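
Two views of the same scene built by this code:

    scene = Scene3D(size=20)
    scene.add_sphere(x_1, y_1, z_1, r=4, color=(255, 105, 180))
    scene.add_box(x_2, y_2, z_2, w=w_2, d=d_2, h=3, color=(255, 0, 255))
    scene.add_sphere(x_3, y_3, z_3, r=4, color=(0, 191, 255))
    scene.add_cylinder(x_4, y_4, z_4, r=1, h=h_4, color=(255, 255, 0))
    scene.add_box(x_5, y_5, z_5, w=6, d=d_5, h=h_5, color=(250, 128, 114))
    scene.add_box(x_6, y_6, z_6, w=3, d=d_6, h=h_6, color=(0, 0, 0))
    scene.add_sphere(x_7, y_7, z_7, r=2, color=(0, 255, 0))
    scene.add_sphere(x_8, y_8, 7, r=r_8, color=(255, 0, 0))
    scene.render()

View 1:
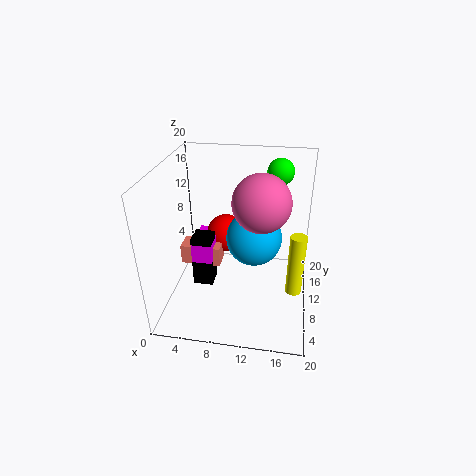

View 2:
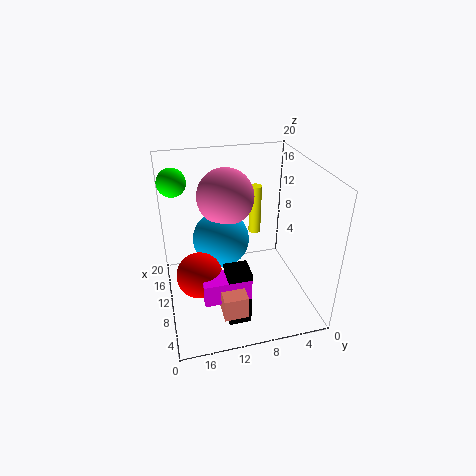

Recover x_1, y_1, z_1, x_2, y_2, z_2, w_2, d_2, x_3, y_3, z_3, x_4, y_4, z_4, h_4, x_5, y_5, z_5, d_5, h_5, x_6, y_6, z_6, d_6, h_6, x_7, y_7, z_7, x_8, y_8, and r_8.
x_1 = 13, y_1 = 11, z_1 = 15, x_2 = 3, y_2 = 10, z_2 = 5, w_2 = 3, d_2 = 6, x_3 = 12, y_3 = 12, z_3 = 9, x_4 = 18, y_4 = 5, z_4 = 6, h_4 = 8, x_5 = 1, y_5 = 11, z_5 = 4, d_5 = 3, h_5 = 3, x_6 = 3, y_6 = 10, z_6 = 1, d_6 = 3, h_6 = 8, x_7 = 15, y_7 = 18, z_7 = 17, x_8 = 7, y_8 = 16, r_8 = 3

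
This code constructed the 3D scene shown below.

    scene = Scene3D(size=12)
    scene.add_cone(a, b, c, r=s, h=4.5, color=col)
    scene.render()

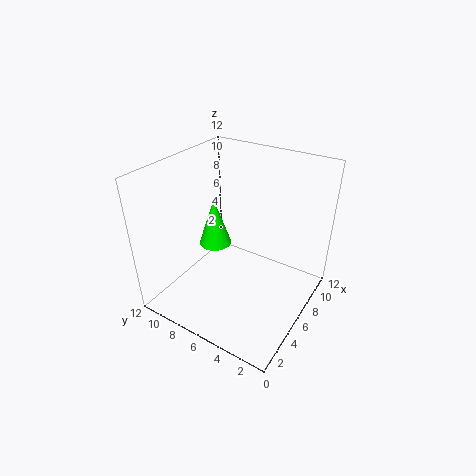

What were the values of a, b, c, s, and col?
a = 7.5
b = 9.5
c = 3.5
s = 1.5
col = 'lime'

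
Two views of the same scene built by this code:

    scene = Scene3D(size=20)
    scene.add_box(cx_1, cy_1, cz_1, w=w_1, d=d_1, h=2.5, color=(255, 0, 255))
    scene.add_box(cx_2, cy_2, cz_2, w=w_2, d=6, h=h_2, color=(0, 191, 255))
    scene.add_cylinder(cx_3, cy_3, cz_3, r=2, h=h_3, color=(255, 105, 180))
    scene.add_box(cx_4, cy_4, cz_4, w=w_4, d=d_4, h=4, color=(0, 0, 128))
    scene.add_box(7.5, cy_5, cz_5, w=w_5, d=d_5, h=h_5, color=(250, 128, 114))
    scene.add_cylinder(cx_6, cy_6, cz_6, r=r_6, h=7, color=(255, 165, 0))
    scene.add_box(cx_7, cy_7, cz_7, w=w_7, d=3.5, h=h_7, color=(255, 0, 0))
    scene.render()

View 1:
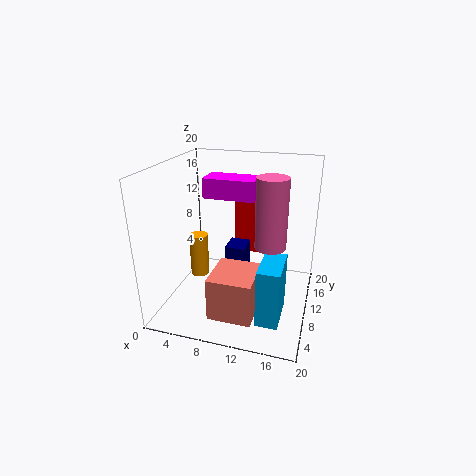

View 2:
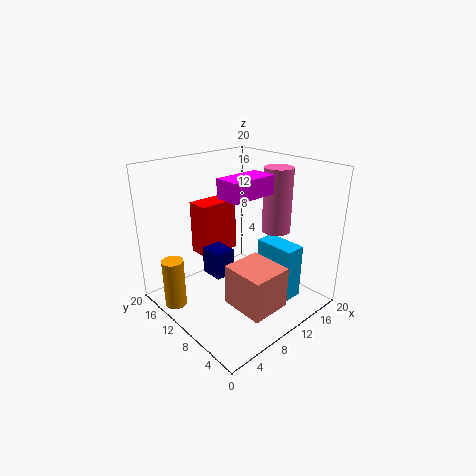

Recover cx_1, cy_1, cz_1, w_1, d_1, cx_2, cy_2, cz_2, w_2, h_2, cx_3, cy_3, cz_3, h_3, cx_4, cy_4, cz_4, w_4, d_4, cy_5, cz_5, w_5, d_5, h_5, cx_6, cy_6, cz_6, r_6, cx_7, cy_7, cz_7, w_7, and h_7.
cx_1 = 6.5, cy_1 = 6.5, cz_1 = 16.5, w_1 = 6.5, d_1 = 3.5, cx_2 = 14, cy_2 = 4, cz_2 = 0.5, w_2 = 3, h_2 = 8, cx_3 = 15, cy_3 = 7.5, cz_3 = 10.5, h_3 = 9, cx_4 = 7.5, cy_4 = 11.5, cz_4 = 3.5, w_4 = 3, d_4 = 3.5, cy_5 = 3.5, cz_5 = 0.5, w_5 = 6, d_5 = 6.5, h_5 = 6, cx_6 = 2, cy_6 = 14.5, cz_6 = 0.5, r_6 = 1.5, cx_7 = 8, cy_7 = 15, cz_7 = 5.5, w_7 = 6, h_7 = 8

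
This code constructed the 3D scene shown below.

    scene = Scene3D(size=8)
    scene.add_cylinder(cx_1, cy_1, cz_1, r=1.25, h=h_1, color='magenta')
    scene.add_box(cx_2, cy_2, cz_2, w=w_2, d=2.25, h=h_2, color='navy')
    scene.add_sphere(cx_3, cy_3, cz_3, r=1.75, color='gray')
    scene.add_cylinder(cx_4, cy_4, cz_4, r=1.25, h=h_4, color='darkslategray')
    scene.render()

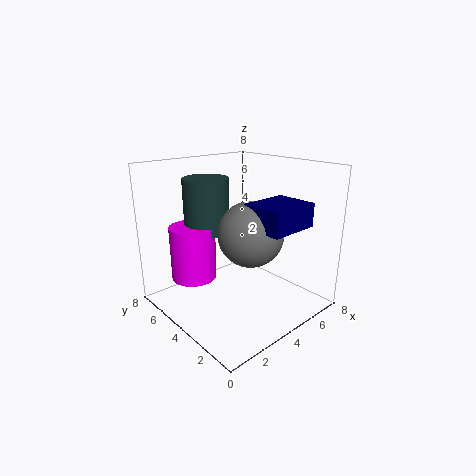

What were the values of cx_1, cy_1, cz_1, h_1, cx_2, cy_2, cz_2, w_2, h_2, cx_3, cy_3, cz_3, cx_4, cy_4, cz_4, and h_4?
cx_1 = 2; cy_1 = 5.5; cz_1 = 1.75; h_1 = 3; cx_2 = 3.5; cy_2 = 0.75; cz_2 = 5; w_2 = 2.75; h_2 = 1.25; cx_3 = 4; cy_3 = 3; cz_3 = 4.5; cx_4 = 3; cy_4 = 5.5; cz_4 = 4.25; h_4 = 3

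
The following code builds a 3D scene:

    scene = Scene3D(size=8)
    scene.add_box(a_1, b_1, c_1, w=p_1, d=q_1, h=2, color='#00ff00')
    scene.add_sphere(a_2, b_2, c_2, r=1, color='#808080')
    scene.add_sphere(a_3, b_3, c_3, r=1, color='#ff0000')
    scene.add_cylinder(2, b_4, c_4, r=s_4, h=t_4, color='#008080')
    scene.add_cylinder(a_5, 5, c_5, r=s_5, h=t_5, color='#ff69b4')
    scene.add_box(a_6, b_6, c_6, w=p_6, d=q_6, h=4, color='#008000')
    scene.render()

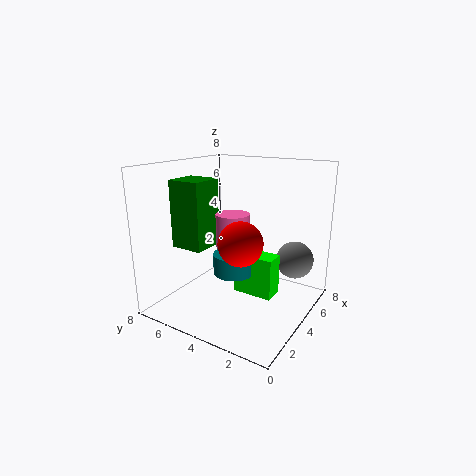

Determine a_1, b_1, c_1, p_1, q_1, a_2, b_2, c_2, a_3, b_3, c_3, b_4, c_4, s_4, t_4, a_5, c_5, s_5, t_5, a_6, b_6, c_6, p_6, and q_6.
a_1 = 2; b_1 = 1; c_1 = 2; p_1 = 1; q_1 = 2; a_2 = 5; b_2 = 1; c_2 = 3; a_3 = 1; b_3 = 2; c_3 = 5; b_4 = 3; c_4 = 3; s_4 = 1; t_4 = 1; a_5 = 5; c_5 = 3; s_5 = 1; t_5 = 2; a_6 = 3; b_6 = 6; c_6 = 3; p_6 = 2; q_6 = 2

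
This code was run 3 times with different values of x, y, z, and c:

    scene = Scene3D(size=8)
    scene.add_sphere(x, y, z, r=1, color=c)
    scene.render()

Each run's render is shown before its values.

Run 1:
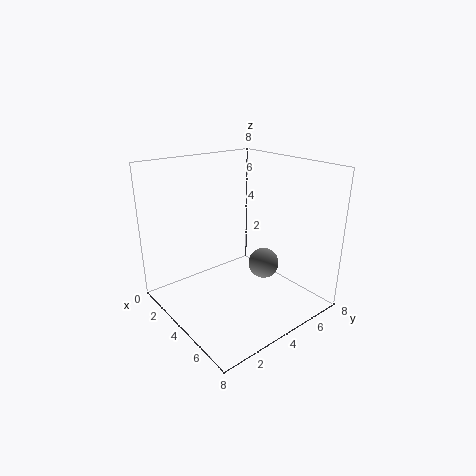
x = 3; y = 7; z = 1; c = 'gray'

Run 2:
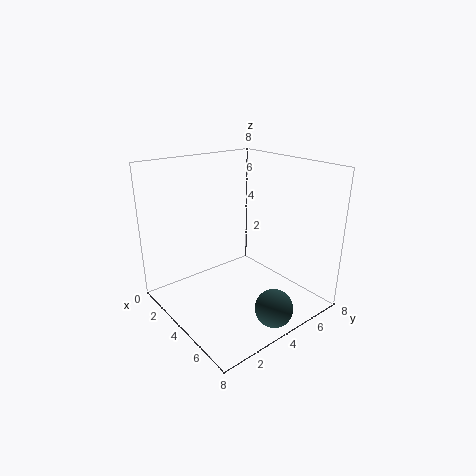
x = 7; y = 4; z = 1; c = 'darkslategray'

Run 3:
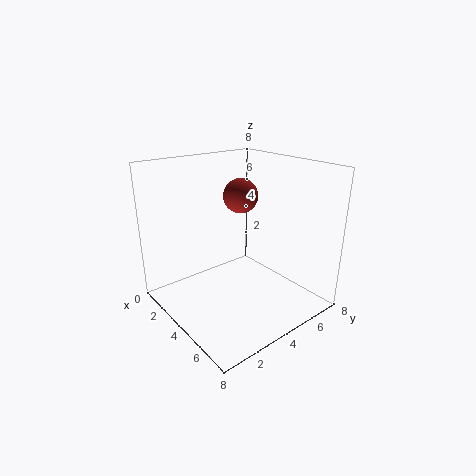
x = 3; y = 5; z = 6; c = 'brown'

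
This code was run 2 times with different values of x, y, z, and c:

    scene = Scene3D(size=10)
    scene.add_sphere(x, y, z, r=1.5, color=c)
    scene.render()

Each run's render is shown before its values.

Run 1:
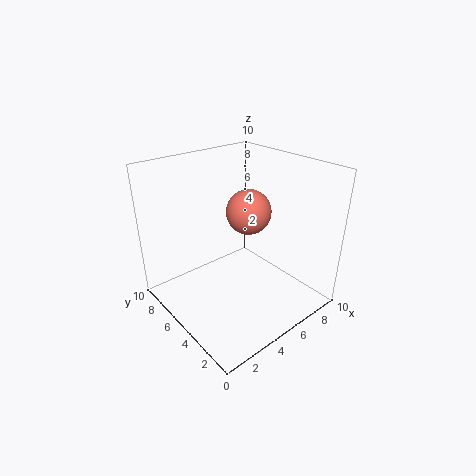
x = 5.5, y = 4.5, z = 7, c = 'salmon'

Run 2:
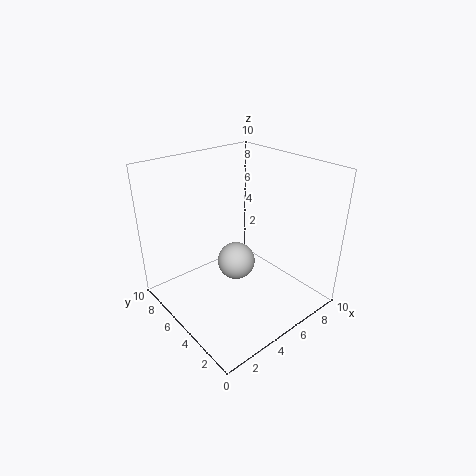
x = 6.5, y = 7, z = 1.5, c = 'lightgray'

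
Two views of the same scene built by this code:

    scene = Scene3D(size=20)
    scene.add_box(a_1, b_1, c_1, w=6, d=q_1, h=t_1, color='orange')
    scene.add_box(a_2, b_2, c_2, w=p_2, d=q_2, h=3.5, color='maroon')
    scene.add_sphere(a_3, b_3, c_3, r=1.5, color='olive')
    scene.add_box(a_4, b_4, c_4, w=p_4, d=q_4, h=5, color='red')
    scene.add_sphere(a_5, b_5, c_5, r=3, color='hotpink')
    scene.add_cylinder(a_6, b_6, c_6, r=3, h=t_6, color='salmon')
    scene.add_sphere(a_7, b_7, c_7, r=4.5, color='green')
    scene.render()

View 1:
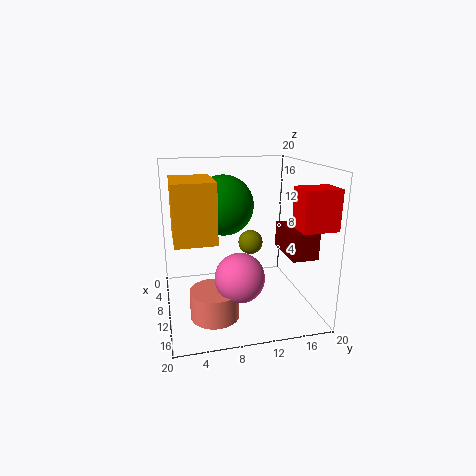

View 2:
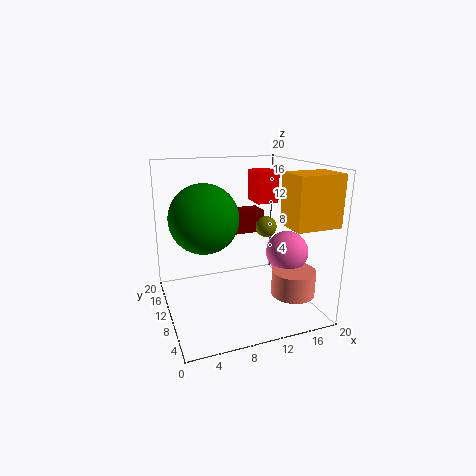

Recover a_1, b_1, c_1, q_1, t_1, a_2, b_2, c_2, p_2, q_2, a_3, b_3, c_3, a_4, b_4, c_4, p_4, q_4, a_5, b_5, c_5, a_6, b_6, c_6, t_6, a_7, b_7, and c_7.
a_1 = 14; b_1 = 1; c_1 = 13; q_1 = 4.5; t_1 = 6.5; a_2 = 10; b_2 = 15.5; c_2 = 8.5; p_2 = 6.5; q_2 = 3.5; a_3 = 14.5; b_3 = 10.5; c_3 = 11; a_4 = 15.5; b_4 = 15.5; c_4 = 13; p_4 = 3.5; q_4 = 4.5; a_5 = 17; b_5 = 8.5; c_5 = 7.5; a_6 = 16.5; b_6 = 5.5; c_6 = 2.5; t_6 = 3.5; a_7 = 5; b_7 = 9; c_7 = 13.5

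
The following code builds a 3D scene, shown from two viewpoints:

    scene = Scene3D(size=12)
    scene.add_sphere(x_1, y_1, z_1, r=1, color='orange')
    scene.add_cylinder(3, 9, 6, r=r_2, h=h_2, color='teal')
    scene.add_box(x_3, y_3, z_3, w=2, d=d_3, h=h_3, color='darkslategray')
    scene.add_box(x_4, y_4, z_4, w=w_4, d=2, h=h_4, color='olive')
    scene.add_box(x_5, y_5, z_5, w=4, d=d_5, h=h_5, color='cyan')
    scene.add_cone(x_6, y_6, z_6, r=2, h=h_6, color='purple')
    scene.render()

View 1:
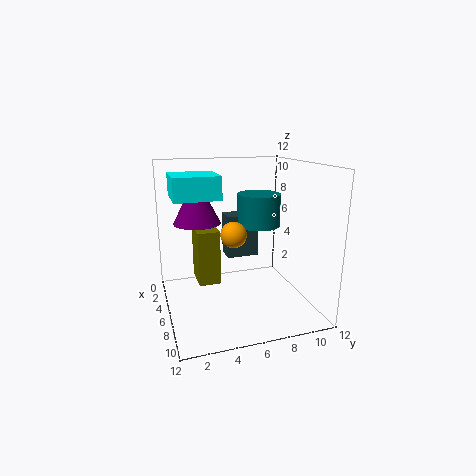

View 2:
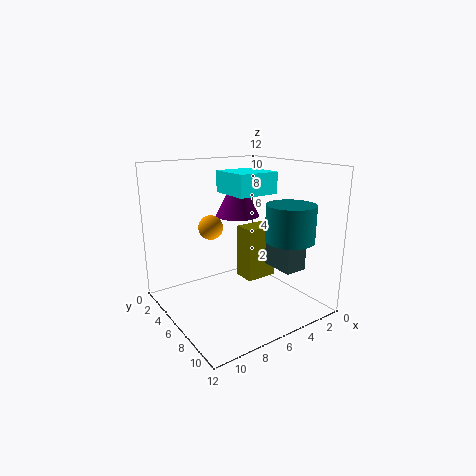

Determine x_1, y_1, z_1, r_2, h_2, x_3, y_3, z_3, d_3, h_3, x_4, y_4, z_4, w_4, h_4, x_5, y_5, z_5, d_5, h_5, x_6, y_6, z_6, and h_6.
x_1 = 8
y_1 = 5
z_1 = 7
r_2 = 2
h_2 = 3
x_3 = 1
y_3 = 6
z_3 = 3
d_3 = 3
h_3 = 4
x_4 = 1
y_4 = 3
z_4 = 1
w_4 = 3
h_4 = 5
x_5 = 1
y_5 = 1
z_5 = 9
d_5 = 4
h_5 = 2
x_6 = 4
y_6 = 3
z_6 = 7
h_6 = 4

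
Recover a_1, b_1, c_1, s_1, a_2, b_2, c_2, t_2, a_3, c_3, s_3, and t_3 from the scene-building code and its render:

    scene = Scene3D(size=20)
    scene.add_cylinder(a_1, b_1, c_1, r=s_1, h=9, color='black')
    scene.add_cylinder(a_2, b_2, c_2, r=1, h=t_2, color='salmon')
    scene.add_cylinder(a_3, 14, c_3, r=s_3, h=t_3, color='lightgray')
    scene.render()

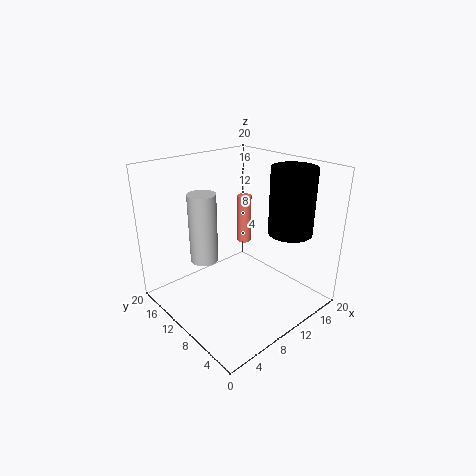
a_1 = 15; b_1 = 5; c_1 = 11; s_1 = 3; a_2 = 13; b_2 = 12; c_2 = 8; t_2 = 7; a_3 = 7; c_3 = 6; s_3 = 2; t_3 = 10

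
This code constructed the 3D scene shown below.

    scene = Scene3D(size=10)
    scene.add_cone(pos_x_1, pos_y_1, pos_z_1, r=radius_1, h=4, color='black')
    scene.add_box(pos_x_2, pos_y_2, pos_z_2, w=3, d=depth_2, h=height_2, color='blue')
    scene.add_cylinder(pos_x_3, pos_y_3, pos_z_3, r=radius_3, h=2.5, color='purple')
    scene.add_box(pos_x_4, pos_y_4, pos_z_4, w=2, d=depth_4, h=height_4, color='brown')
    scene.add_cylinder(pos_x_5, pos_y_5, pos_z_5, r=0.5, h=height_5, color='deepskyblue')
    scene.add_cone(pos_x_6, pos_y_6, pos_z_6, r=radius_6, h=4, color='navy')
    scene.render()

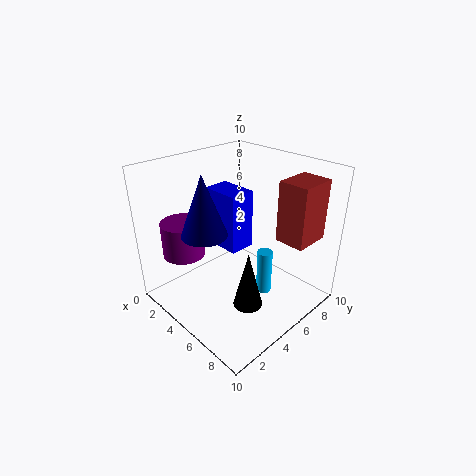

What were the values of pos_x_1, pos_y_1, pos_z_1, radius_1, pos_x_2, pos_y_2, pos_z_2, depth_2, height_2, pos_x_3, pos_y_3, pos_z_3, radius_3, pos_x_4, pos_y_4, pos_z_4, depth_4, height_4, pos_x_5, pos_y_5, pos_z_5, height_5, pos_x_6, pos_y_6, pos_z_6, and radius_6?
pos_x_1 = 7
pos_y_1 = 4
pos_z_1 = 1
radius_1 = 1
pos_x_2 = 1
pos_y_2 = 5.5
pos_z_2 = 3
depth_2 = 2
height_2 = 4.5
pos_x_3 = 2
pos_y_3 = 2.5
pos_z_3 = 3.5
radius_3 = 1.5
pos_x_4 = 7.5
pos_y_4 = 6
pos_z_4 = 5.5
depth_4 = 2.5
height_4 = 4
pos_x_5 = 7.5
pos_y_5 = 5
pos_z_5 = 2
height_5 = 3
pos_x_6 = 4.5
pos_y_6 = 2.5
pos_z_6 = 6
radius_6 = 1.5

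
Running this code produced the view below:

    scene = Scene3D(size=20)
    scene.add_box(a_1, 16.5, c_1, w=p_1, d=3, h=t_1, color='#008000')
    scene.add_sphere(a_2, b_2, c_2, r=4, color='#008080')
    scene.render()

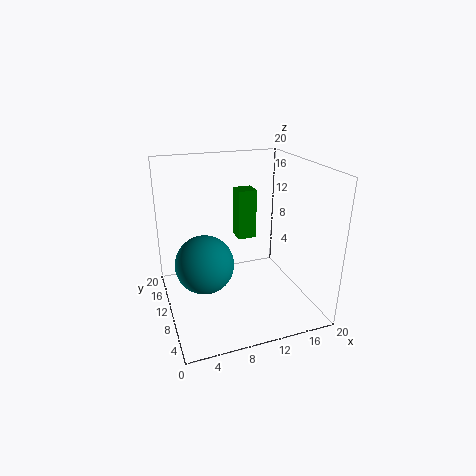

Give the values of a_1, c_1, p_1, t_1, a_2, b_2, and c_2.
a_1 = 12.5
c_1 = 6.5
p_1 = 3
t_1 = 8
a_2 = 5
b_2 = 9.5
c_2 = 7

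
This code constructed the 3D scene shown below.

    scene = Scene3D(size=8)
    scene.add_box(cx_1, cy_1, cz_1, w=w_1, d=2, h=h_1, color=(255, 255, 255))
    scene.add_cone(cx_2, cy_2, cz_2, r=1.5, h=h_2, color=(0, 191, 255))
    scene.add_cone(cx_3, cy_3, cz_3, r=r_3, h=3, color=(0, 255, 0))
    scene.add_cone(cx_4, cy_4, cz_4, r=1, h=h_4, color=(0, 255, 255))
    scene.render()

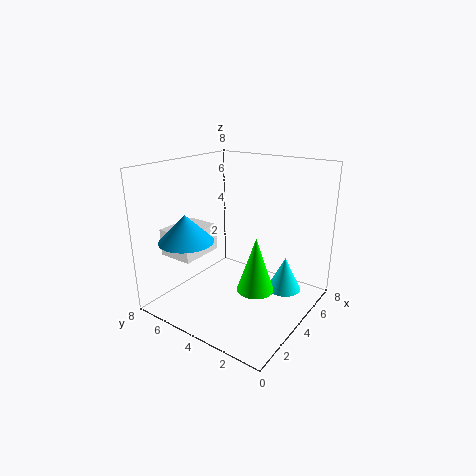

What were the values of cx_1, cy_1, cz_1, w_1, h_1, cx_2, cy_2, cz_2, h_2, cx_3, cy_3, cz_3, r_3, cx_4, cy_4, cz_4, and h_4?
cx_1 = 1.5, cy_1 = 5.5, cz_1 = 3, w_1 = 2.5, h_1 = 1.5, cx_2 = 2, cy_2 = 6, cz_2 = 4, h_2 = 1.5, cx_3 = 3.5, cy_3 = 2.5, cz_3 = 1.5, r_3 = 1, cx_4 = 6, cy_4 = 2, cz_4 = 0.5, h_4 = 2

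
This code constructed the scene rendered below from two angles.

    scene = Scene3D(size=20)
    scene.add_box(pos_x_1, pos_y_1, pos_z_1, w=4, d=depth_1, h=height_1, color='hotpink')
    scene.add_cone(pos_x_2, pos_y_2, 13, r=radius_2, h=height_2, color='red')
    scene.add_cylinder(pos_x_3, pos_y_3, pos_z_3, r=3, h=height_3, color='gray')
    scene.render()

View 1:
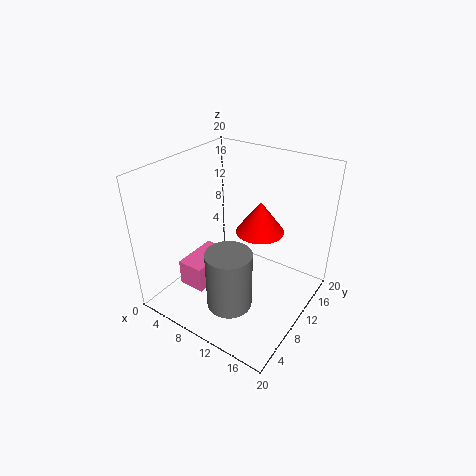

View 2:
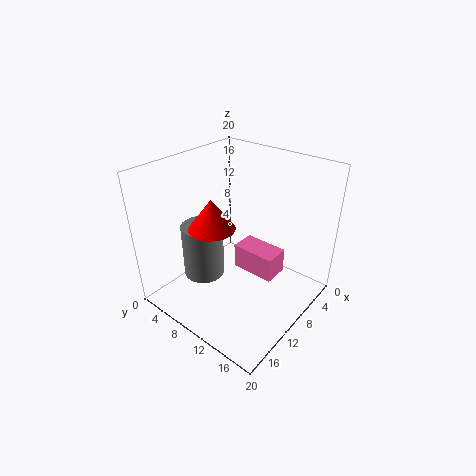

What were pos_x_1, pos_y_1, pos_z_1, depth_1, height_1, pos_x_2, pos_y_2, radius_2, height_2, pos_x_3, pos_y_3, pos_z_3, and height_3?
pos_x_1 = 2, pos_y_1 = 6, pos_z_1 = 1, depth_1 = 7, height_1 = 4, pos_x_2 = 14, pos_y_2 = 9, radius_2 = 3, height_2 = 4, pos_x_3 = 12, pos_y_3 = 5, pos_z_3 = 3, height_3 = 8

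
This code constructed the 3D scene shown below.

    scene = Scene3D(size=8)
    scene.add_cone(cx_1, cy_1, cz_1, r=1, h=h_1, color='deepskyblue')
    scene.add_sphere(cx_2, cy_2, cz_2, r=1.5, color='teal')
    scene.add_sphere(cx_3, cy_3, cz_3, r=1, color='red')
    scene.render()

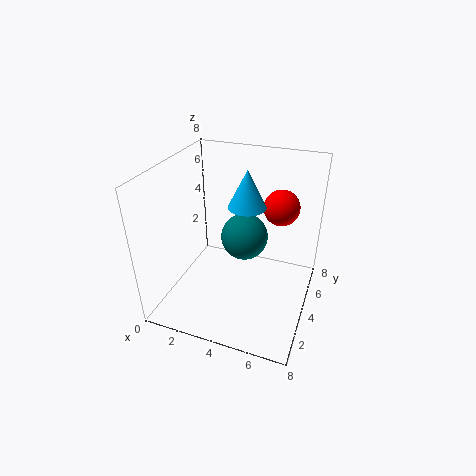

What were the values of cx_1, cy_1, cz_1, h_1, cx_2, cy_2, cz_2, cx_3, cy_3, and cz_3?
cx_1 = 4.5, cy_1 = 4, cz_1 = 6, h_1 = 2, cx_2 = 3.5, cy_2 = 6.5, cz_2 = 2.5, cx_3 = 6, cy_3 = 5.5, cz_3 = 5.5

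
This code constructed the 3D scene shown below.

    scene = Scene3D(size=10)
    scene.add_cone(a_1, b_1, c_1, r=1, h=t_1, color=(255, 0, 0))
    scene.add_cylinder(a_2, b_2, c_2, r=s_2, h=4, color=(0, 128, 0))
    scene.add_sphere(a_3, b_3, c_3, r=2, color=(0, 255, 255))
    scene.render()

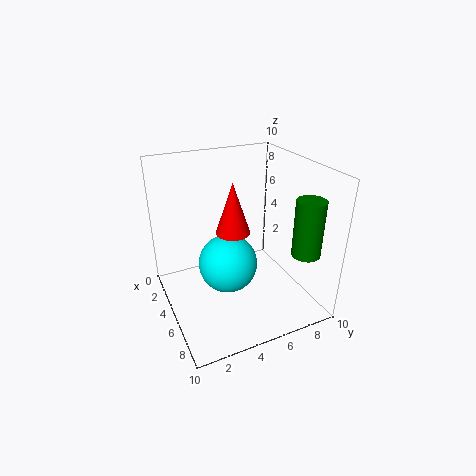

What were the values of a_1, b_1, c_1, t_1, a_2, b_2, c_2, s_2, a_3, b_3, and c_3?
a_1 = 7.5; b_1 = 3.5; c_1 = 7; t_1 = 3; a_2 = 7.5; b_2 = 9; c_2 = 4; s_2 = 1; a_3 = 5.5; b_3 = 4; c_3 = 3.5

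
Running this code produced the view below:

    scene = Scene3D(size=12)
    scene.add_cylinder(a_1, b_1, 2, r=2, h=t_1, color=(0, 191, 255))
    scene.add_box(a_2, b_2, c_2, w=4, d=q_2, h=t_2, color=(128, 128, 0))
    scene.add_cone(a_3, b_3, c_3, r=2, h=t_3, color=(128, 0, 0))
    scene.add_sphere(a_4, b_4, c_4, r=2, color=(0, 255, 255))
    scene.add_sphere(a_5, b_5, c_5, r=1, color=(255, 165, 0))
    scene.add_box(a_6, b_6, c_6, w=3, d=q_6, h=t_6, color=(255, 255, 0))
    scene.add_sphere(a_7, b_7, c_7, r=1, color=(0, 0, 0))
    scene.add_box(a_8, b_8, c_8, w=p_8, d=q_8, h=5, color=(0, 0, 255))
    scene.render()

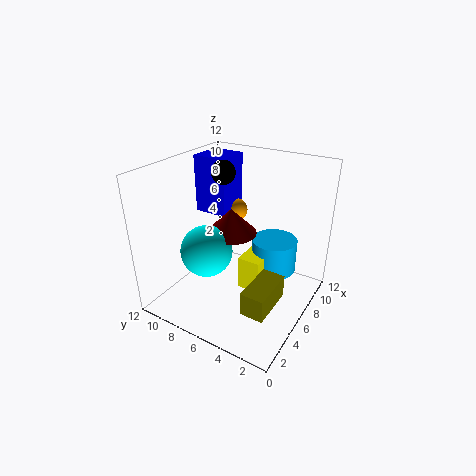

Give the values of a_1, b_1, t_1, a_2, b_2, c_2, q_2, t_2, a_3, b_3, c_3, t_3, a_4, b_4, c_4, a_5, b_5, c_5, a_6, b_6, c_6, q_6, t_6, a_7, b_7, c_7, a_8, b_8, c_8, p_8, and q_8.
a_1 = 9; b_1 = 4; t_1 = 3; a_2 = 3; b_2 = 2; c_2 = 1; q_2 = 2; t_2 = 2; a_3 = 5; b_3 = 6; c_3 = 7; t_3 = 2; a_4 = 3; b_4 = 7; c_4 = 6; a_5 = 9; b_5 = 8; c_5 = 7; a_6 = 6; b_6 = 4; c_6 = 1; q_6 = 2; t_6 = 3; a_7 = 7; b_7 = 8; c_7 = 11; a_8 = 7; b_8 = 8; c_8 = 7; p_8 = 3; q_8 = 3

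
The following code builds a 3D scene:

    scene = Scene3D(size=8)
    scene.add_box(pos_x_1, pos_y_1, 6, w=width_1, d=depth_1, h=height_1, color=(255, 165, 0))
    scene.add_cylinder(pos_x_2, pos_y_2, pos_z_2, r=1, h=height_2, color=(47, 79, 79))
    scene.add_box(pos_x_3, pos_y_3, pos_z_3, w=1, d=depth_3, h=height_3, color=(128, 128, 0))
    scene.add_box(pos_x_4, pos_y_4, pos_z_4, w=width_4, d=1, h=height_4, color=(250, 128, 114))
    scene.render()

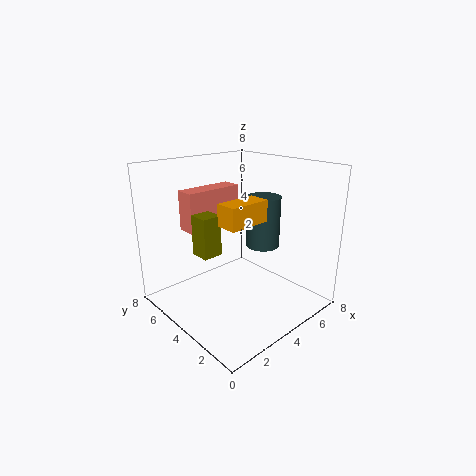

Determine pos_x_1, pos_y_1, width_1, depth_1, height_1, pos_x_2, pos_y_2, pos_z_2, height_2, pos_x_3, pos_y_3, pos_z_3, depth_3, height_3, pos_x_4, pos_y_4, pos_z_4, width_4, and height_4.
pos_x_1 = 1, pos_y_1 = 1, width_1 = 2, depth_1 = 1, height_1 = 1, pos_x_2 = 6, pos_y_2 = 4, pos_z_2 = 3, height_2 = 3, pos_x_3 = 1, pos_y_3 = 3, pos_z_3 = 4, depth_3 = 1, height_3 = 2, pos_x_4 = 1, pos_y_4 = 4, pos_z_4 = 5, width_4 = 3, height_4 = 2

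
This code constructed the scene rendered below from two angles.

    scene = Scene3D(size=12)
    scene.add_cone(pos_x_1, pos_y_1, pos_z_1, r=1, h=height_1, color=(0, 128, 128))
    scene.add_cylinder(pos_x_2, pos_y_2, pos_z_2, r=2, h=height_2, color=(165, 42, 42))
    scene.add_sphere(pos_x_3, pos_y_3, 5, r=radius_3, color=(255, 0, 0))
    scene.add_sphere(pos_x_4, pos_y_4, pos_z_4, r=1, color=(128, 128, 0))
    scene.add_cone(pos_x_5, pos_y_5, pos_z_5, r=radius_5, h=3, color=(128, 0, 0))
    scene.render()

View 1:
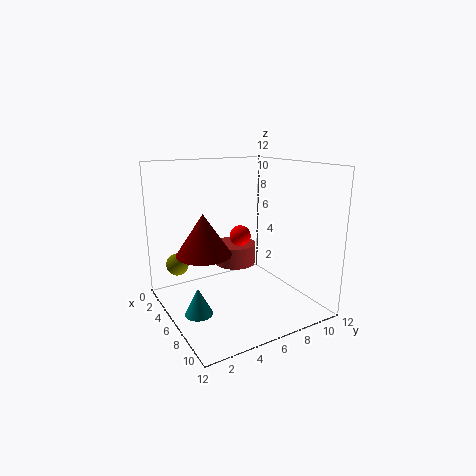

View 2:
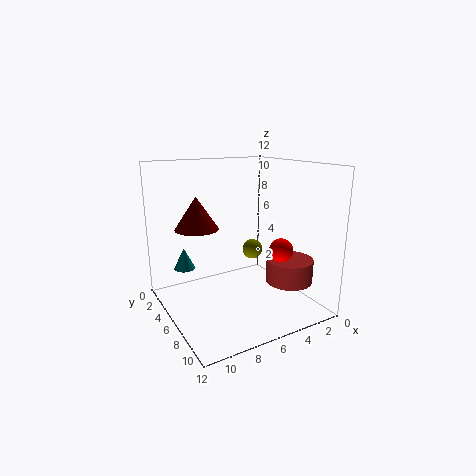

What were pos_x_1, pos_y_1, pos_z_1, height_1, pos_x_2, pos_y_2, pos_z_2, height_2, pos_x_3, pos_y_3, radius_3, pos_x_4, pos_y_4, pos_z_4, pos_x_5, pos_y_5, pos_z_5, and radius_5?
pos_x_1 = 9
pos_y_1 = 1
pos_z_1 = 2
height_1 = 2
pos_x_2 = 2
pos_y_2 = 8
pos_z_2 = 2
height_2 = 2
pos_x_3 = 3
pos_y_3 = 8
radius_3 = 1
pos_x_4 = 2
pos_y_4 = 2
pos_z_4 = 3
pos_x_5 = 8
pos_y_5 = 2
pos_z_5 = 6
radius_5 = 2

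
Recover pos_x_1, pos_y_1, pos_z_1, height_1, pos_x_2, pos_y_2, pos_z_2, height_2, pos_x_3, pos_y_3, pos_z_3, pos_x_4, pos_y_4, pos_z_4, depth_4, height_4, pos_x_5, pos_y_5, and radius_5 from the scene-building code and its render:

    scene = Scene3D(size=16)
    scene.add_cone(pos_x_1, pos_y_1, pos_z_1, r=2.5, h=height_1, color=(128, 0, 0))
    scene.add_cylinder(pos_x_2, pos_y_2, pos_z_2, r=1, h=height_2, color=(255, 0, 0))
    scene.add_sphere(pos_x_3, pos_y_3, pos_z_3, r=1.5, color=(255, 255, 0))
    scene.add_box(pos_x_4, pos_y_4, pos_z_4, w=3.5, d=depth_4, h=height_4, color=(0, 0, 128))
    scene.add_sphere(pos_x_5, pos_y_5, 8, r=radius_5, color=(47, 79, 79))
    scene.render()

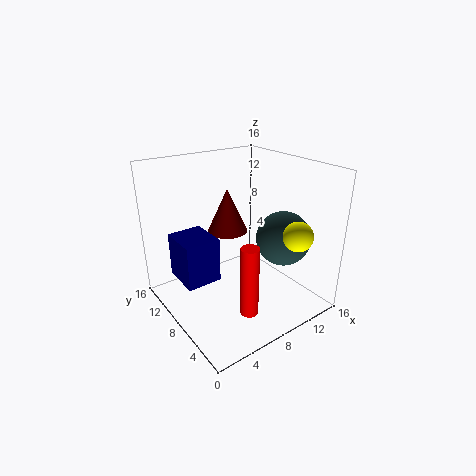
pos_x_1 = 10
pos_y_1 = 13
pos_z_1 = 6.5
height_1 = 5.5
pos_x_2 = 7
pos_y_2 = 4.5
pos_z_2 = 0.5
height_2 = 8
pos_x_3 = 10.5
pos_y_3 = 1.5
pos_z_3 = 10
pos_x_4 = 0.5
pos_y_4 = 5.5
pos_z_4 = 5.5
depth_4 = 4
height_4 = 4.5
pos_x_5 = 12
pos_y_5 = 5
radius_5 = 3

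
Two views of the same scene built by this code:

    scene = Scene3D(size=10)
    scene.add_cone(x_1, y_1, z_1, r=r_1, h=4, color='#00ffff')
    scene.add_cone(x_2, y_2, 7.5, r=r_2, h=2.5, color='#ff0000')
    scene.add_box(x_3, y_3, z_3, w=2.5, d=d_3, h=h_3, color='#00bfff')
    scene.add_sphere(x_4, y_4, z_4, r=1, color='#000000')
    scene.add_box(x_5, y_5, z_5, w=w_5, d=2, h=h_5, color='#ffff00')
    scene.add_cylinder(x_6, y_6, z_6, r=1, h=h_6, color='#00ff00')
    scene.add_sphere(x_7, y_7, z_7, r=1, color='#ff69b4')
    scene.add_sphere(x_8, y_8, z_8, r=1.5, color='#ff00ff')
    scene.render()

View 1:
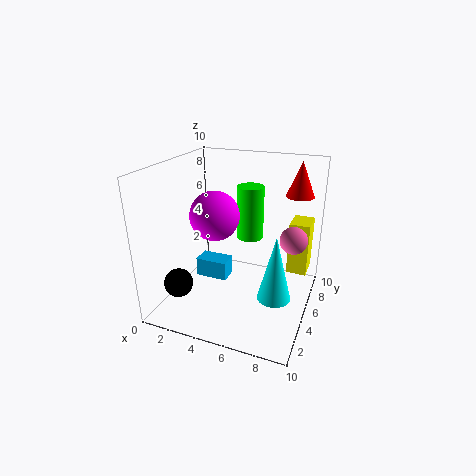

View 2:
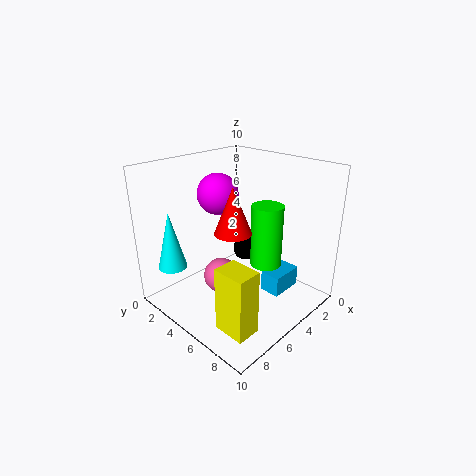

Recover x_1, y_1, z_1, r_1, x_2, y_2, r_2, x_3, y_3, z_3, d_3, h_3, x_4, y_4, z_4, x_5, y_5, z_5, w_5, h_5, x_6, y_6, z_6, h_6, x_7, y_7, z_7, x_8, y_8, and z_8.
x_1 = 8.5; y_1 = 2; z_1 = 3; r_1 = 1; x_2 = 8.5; y_2 = 8; r_2 = 1; x_3 = 1; y_3 = 6; z_3 = 0.5; d_3 = 1.5; h_3 = 1.5; x_4 = 1.5; y_4 = 2.5; z_4 = 2; x_5 = 8; y_5 = 7.5; z_5 = 1.5; w_5 = 1.5; h_5 = 4; x_6 = 5; y_6 = 7.5; z_6 = 4; h_6 = 4; x_7 = 8.5; y_7 = 7; z_7 = 4.5; x_8 = 4.5; y_8 = 2.5; z_8 = 7.5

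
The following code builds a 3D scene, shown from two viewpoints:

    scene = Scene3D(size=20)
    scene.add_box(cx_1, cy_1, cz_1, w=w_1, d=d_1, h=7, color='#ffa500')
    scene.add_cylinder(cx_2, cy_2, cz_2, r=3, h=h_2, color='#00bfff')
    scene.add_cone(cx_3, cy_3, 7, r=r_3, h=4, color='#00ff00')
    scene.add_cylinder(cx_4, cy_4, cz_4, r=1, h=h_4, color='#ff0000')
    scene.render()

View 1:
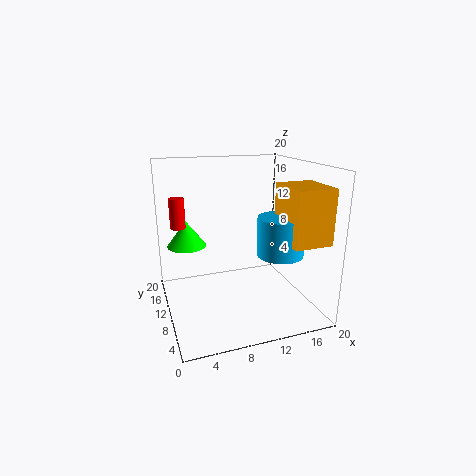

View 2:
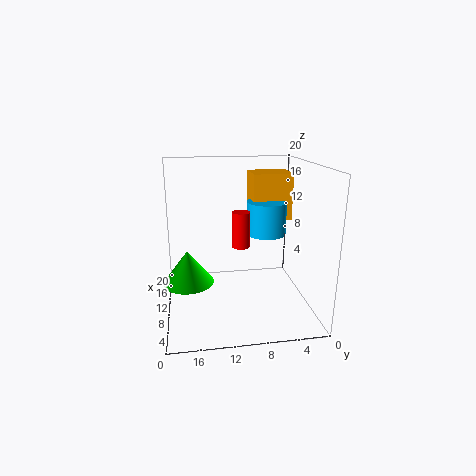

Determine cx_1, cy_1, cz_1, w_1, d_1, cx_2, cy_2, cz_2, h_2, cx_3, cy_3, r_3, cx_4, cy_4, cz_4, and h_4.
cx_1 = 14; cy_1 = 1; cz_1 = 11; w_1 = 5; d_1 = 6; cx_2 = 14; cy_2 = 5; cz_2 = 9; h_2 = 5; cx_3 = 4; cy_3 = 17; r_3 = 3; cx_4 = 2; cy_4 = 11; cz_4 = 12; h_4 = 4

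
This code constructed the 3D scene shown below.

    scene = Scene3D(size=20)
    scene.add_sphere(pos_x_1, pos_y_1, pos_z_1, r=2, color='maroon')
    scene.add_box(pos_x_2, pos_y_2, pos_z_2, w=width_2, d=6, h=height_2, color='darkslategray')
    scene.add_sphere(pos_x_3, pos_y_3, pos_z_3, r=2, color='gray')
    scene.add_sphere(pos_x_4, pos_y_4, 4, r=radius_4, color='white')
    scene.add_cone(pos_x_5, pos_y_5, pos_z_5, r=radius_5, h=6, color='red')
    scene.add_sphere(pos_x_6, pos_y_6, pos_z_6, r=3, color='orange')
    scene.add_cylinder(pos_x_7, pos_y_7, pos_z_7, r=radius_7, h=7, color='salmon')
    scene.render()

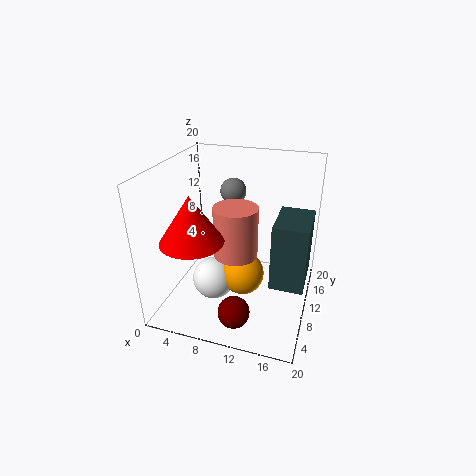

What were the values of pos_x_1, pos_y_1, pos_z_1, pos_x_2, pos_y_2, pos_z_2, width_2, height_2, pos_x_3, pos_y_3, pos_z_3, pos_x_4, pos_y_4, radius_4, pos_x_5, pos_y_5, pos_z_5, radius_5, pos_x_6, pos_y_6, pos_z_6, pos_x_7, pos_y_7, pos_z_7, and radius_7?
pos_x_1 = 12; pos_y_1 = 2; pos_z_1 = 4; pos_x_2 = 16; pos_y_2 = 3; pos_z_2 = 8; width_2 = 4; height_2 = 8; pos_x_3 = 7; pos_y_3 = 17; pos_z_3 = 14; pos_x_4 = 7; pos_y_4 = 8; radius_4 = 3; pos_x_5 = 6; pos_y_5 = 4; pos_z_5 = 12; radius_5 = 4; pos_x_6 = 11; pos_y_6 = 9; pos_z_6 = 5; pos_x_7 = 10; pos_y_7 = 9; pos_z_7 = 8; radius_7 = 3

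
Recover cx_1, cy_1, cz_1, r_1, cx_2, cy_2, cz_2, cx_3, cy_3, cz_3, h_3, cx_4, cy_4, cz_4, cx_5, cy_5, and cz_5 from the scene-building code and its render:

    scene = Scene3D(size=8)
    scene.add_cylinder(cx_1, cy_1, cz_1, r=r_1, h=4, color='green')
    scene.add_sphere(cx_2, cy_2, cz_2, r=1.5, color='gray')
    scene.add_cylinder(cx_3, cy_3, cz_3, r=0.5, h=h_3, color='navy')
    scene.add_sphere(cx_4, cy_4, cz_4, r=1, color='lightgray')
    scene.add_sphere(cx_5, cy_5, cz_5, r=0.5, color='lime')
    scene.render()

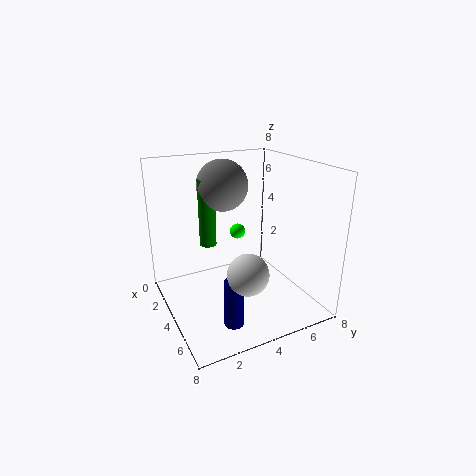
cx_1 = 2
cy_1 = 3
cz_1 = 3
r_1 = 0.5
cx_2 = 2
cy_2 = 4
cz_2 = 6.5
cx_3 = 6.5
cy_3 = 2.5
cz_3 = 0.5
h_3 = 2.5
cx_4 = 7
cy_4 = 3
cz_4 = 3.5
cx_5 = 1
cy_5 = 5.5
cz_5 = 3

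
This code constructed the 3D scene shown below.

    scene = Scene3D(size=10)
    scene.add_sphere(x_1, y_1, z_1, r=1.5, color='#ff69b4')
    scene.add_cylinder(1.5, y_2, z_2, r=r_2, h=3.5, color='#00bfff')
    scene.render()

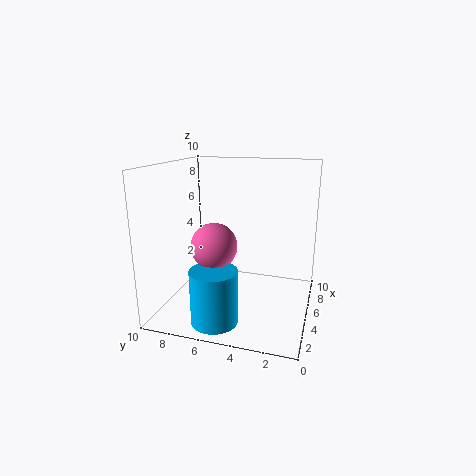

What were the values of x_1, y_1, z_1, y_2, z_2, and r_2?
x_1 = 3
y_1 = 6
z_1 = 5
y_2 = 5.5
z_2 = 0.5
r_2 = 1.5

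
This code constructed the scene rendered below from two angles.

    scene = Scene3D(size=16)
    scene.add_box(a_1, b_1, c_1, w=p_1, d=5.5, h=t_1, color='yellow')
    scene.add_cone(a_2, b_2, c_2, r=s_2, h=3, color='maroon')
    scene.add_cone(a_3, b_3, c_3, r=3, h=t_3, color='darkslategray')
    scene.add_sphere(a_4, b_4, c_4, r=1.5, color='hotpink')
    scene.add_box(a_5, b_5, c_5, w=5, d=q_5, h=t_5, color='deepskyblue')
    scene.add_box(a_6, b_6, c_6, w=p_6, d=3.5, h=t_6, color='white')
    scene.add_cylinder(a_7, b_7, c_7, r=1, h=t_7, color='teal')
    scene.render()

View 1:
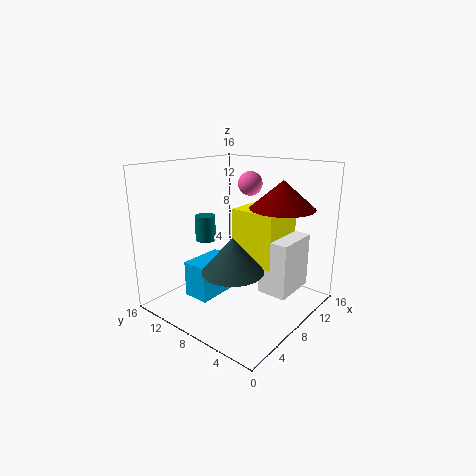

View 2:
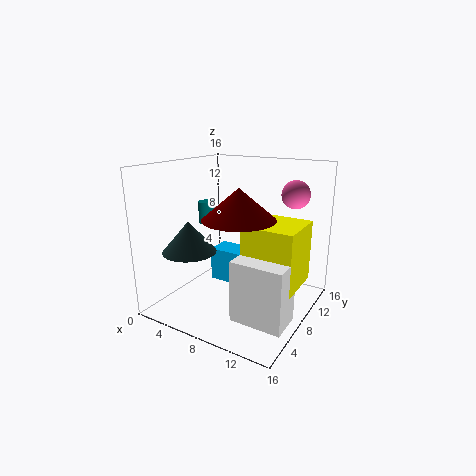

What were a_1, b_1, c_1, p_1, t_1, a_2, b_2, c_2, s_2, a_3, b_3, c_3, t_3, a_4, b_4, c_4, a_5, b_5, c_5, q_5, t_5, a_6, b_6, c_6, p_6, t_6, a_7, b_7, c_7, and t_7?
a_1 = 10, b_1 = 5, c_1 = 4, p_1 = 5.5, t_1 = 6.5, a_2 = 10.5, b_2 = 4, c_2 = 11.5, s_2 = 3.5, a_3 = 3.5, b_3 = 5, c_3 = 6.5, t_3 = 3.5, a_4 = 13.5, b_4 = 10.5, c_4 = 13, a_5 = 3.5, b_5 = 9, c_5 = 1.5, q_5 = 3, t_5 = 4, a_6 = 10, b_6 = 3, c_6 = 1, p_6 = 5.5, t_6 = 6.5, a_7 = 3.5, b_7 = 8.5, c_7 = 9, t_7 = 2.5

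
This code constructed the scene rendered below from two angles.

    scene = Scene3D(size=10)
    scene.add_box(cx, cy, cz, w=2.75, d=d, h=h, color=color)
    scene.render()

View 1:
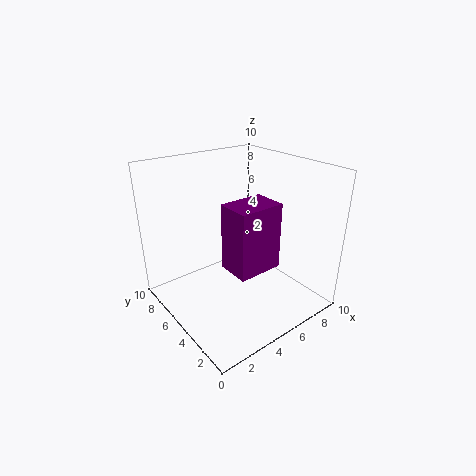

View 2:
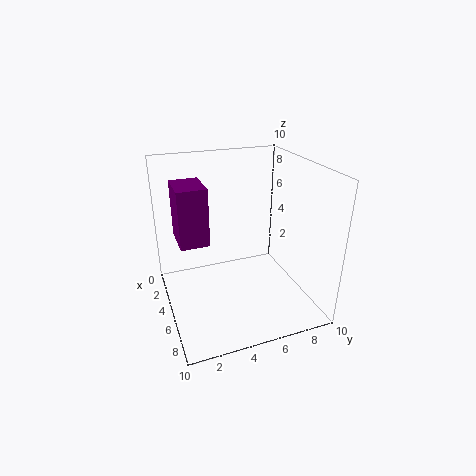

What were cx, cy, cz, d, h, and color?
cx = 2.25; cy = 1; cz = 4.75; d = 2; h = 4; color = 'purple'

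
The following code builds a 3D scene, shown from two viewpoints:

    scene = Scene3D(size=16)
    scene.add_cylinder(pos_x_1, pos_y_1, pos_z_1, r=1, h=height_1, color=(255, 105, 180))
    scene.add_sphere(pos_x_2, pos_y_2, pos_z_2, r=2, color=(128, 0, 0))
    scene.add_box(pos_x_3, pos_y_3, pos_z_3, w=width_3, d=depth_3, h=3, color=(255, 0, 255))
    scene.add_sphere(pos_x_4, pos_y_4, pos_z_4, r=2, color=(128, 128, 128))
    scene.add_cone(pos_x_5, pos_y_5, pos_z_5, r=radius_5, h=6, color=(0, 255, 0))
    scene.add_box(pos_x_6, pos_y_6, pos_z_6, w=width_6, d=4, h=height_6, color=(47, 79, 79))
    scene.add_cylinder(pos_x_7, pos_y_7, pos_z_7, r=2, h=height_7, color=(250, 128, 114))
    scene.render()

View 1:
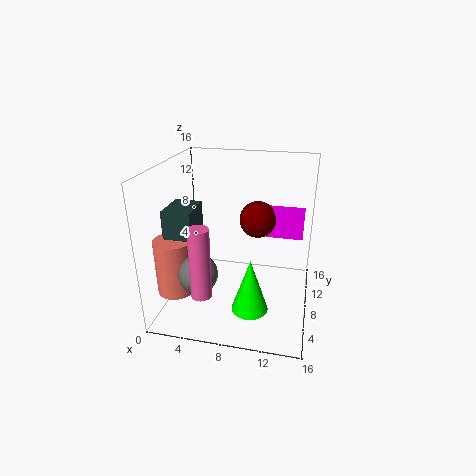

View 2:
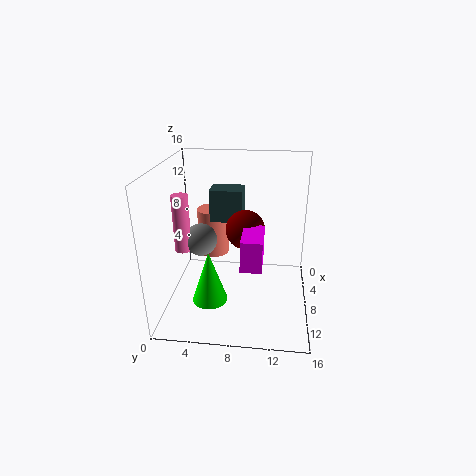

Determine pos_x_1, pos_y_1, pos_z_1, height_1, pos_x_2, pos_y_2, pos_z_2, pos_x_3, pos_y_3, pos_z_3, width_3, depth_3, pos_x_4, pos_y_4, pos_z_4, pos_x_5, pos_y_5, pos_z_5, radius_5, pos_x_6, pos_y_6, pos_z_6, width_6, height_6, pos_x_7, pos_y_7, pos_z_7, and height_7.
pos_x_1 = 6
pos_y_1 = 1
pos_z_1 = 5
height_1 = 7
pos_x_2 = 10
pos_y_2 = 9
pos_z_2 = 10
pos_x_3 = 11
pos_y_3 = 9
pos_z_3 = 8
width_3 = 4
depth_3 = 2
pos_x_4 = 5
pos_y_4 = 3
pos_z_4 = 6
pos_x_5 = 10
pos_y_5 = 5
pos_z_5 = 1
radius_5 = 2
pos_x_6 = 1
pos_y_6 = 4
pos_z_6 = 8
width_6 = 3
height_6 = 4
pos_x_7 = 2
pos_y_7 = 4
pos_z_7 = 3
height_7 = 6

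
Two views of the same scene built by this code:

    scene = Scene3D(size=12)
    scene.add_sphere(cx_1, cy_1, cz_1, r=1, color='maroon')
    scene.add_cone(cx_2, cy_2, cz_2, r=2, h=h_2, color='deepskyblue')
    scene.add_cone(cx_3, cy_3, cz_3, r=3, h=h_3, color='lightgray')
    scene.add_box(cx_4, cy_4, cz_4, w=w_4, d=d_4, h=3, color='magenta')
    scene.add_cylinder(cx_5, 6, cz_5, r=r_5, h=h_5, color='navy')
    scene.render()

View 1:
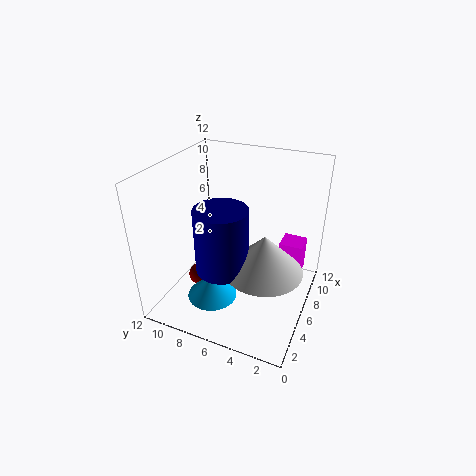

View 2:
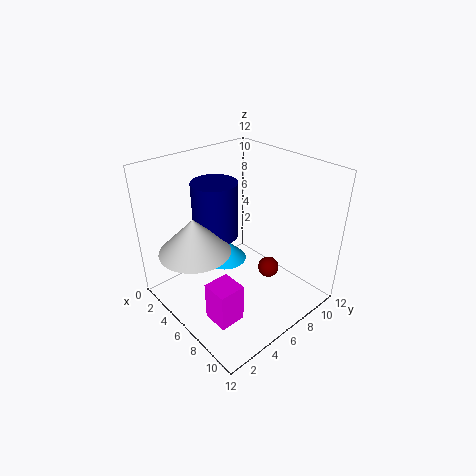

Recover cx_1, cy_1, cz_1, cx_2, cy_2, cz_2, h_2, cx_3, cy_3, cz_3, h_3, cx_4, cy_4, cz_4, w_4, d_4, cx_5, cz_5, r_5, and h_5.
cx_1 = 6; cy_1 = 10; cz_1 = 1; cx_2 = 3; cy_2 = 7; cz_2 = 2; h_2 = 2; cx_3 = 4; cy_3 = 3; cz_3 = 5; h_3 = 3; cx_4 = 8; cy_4 = 1; cz_4 = 2; w_4 = 2; d_4 = 2; cx_5 = 3; cz_5 = 5; r_5 = 2; h_5 = 5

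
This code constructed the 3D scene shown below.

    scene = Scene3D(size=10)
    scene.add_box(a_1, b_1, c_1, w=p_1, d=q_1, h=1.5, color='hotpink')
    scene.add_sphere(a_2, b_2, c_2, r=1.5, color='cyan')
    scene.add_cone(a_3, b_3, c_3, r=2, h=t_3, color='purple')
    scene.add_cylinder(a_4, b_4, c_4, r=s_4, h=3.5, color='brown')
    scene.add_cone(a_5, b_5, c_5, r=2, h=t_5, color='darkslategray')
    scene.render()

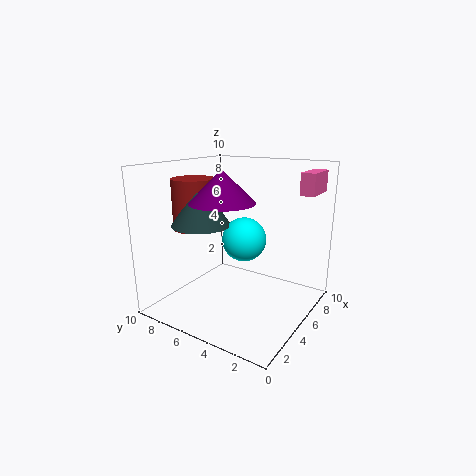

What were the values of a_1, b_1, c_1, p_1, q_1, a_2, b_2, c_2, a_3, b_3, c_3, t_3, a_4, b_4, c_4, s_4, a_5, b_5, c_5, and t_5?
a_1 = 7; b_1 = 0.5; c_1 = 8; p_1 = 2.5; q_1 = 1; a_2 = 5; b_2 = 4.5; c_2 = 5; a_3 = 2.5; b_3 = 4.5; c_3 = 8; t_3 = 2; a_4 = 4; b_4 = 8; c_4 = 5.5; s_4 = 1.5; a_5 = 3.5; b_5 = 7; c_5 = 6; t_5 = 3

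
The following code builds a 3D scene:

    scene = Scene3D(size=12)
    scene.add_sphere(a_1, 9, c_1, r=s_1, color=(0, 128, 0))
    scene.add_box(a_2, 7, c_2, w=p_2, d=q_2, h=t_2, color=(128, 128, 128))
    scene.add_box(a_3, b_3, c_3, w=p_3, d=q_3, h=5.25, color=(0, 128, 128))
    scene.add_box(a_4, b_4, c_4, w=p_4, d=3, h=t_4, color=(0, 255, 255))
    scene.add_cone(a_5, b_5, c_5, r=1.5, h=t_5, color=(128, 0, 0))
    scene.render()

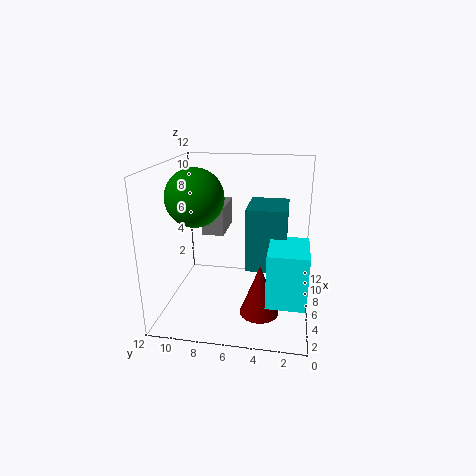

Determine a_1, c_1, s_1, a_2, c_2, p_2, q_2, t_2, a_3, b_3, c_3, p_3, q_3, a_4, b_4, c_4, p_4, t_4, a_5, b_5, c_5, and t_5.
a_1 = 4.25
c_1 = 9.75
s_1 = 2.25
a_2 = 5
c_2 = 6.5
p_2 = 3.5
q_2 = 1.75
t_2 = 2.25
a_3 = 5
b_3 = 2
c_3 = 3.5
p_3 = 4
q_3 = 3.25
a_4 = 1.75
b_4 = 0.25
c_4 = 2.25
p_4 = 4
t_4 = 4.25
a_5 = 2.75
b_5 = 3.75
c_5 = 1.25
t_5 = 4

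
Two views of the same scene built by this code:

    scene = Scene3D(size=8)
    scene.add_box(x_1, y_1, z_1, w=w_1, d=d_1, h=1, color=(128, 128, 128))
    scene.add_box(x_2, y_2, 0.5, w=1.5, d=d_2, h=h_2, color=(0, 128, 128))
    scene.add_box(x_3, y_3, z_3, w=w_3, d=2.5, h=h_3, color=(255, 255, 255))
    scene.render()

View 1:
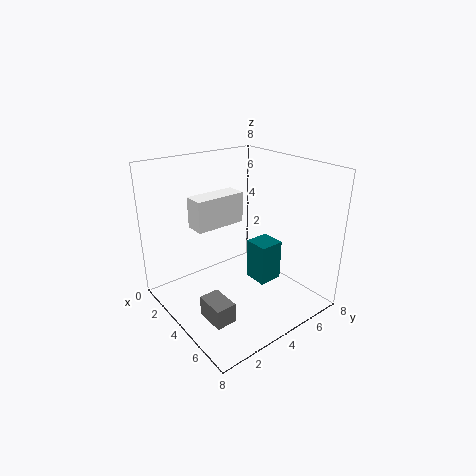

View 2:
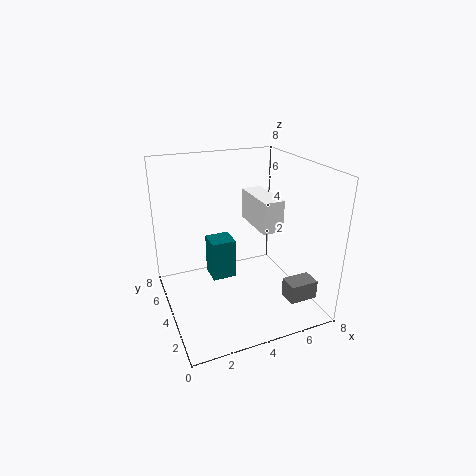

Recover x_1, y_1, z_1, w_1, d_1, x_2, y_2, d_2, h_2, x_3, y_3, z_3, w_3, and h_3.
x_1 = 5.5
y_1 = 0.5
z_1 = 1.5
w_1 = 1.5
d_1 = 1
x_2 = 3
y_2 = 5.5
d_2 = 1.5
h_2 = 2.5
x_3 = 4
y_3 = 1
z_3 = 5.5
w_3 = 1
h_3 = 1.5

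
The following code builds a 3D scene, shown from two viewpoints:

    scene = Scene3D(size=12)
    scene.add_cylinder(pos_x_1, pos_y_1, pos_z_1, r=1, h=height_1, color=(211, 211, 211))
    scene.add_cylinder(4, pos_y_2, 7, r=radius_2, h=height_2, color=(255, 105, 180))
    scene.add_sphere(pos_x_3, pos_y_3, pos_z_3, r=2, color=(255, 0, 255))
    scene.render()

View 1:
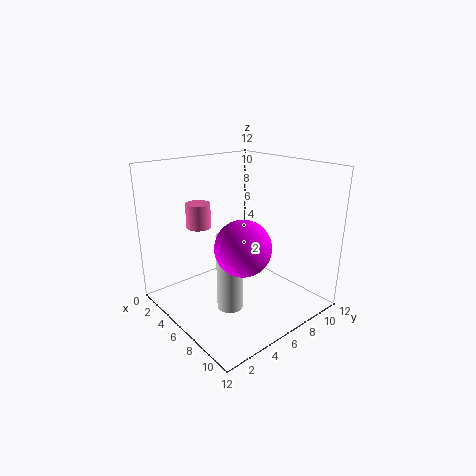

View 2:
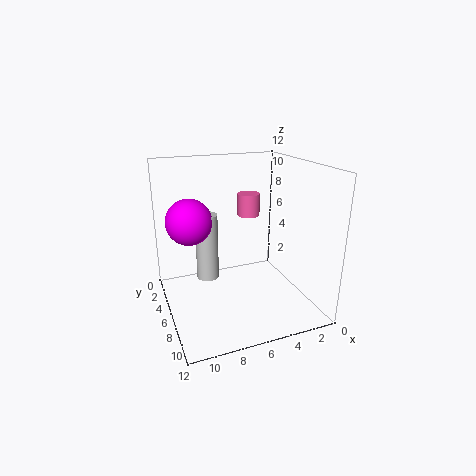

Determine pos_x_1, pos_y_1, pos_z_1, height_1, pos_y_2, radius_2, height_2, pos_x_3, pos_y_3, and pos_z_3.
pos_x_1 = 8; pos_y_1 = 3.5; pos_z_1 = 1.5; height_1 = 6; pos_y_2 = 3.5; radius_2 = 1; height_2 = 2; pos_x_3 = 9.5; pos_y_3 = 3.5; pos_z_3 = 7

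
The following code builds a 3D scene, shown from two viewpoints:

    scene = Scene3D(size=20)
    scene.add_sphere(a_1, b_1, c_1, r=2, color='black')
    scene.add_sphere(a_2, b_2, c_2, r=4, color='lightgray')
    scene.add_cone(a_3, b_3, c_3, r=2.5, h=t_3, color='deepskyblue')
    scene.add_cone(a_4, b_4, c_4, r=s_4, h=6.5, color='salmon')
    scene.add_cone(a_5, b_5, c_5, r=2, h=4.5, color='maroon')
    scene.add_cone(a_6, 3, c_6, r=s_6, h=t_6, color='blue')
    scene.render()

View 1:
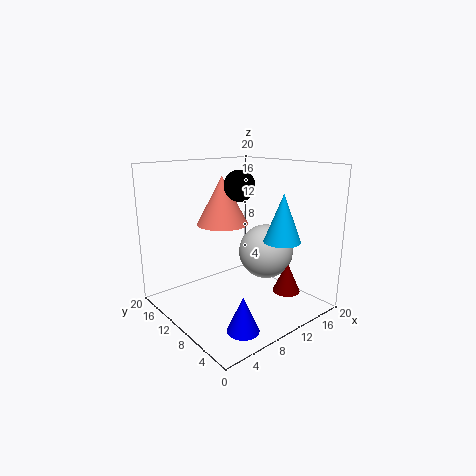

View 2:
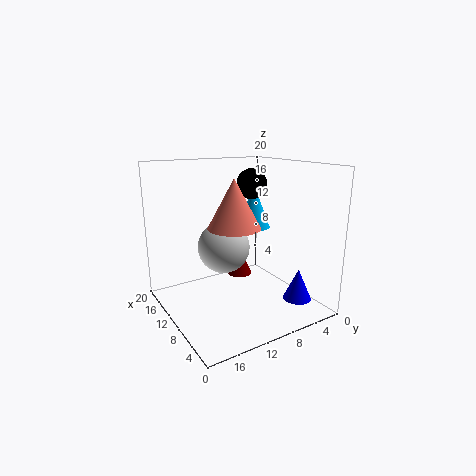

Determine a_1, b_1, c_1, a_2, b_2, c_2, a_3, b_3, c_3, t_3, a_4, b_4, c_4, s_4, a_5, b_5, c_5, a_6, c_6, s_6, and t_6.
a_1 = 9; b_1 = 8.5; c_1 = 17.5; a_2 = 15; b_2 = 9.5; c_2 = 7; a_3 = 13.5; b_3 = 5; c_3 = 10; t_3 = 6.5; a_4 = 8.5; b_4 = 11.5; c_4 = 12; s_4 = 3.5; a_5 = 16; b_5 = 6; c_5 = 1.5; a_6 = 5; c_6 = 1; s_6 = 2; t_6 = 4.5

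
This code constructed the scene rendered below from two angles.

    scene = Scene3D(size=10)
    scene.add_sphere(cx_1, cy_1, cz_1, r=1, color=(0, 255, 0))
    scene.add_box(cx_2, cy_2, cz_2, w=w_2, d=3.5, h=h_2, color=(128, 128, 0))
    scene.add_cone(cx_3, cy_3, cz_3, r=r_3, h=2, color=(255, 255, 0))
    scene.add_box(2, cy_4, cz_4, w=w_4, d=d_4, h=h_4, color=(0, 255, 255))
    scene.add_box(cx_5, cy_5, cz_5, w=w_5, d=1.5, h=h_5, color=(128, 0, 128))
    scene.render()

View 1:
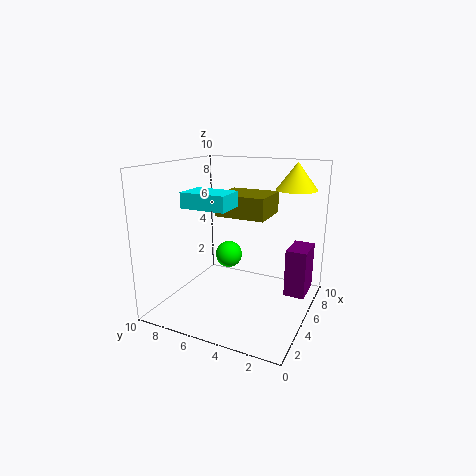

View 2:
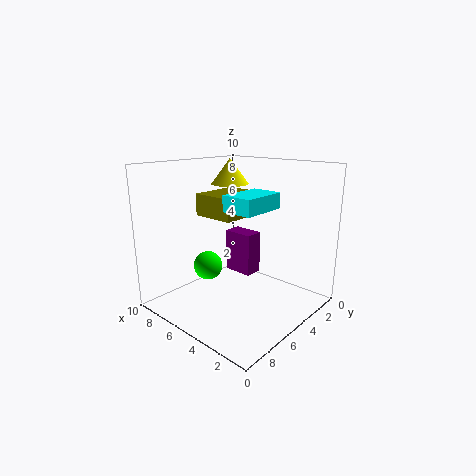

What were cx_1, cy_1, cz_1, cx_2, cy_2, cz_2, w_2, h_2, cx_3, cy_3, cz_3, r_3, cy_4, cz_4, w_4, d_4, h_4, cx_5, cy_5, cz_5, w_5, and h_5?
cx_1 = 6.5; cy_1 = 6.5; cz_1 = 3; cx_2 = 4.5; cy_2 = 3; cz_2 = 6.5; w_2 = 3; h_2 = 1.5; cx_3 = 8.5; cy_3 = 2; cz_3 = 8; r_3 = 1.5; cy_4 = 4.5; cz_4 = 7.5; w_4 = 2; d_4 = 3; h_4 = 1; cx_5 = 6.5; cy_5 = 0.5; cz_5 = 0.5; w_5 = 2.5; h_5 = 3.5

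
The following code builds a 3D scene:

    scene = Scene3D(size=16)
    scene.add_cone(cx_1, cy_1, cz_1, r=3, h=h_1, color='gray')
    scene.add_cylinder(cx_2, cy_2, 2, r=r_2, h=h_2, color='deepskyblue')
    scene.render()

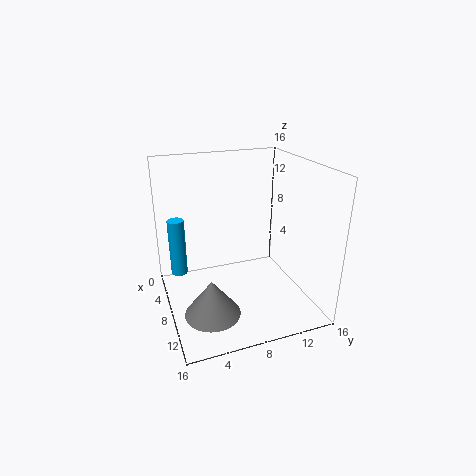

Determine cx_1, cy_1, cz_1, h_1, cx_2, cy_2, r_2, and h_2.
cx_1 = 11, cy_1 = 4, cz_1 = 1, h_1 = 4, cx_2 = 3, cy_2 = 2, r_2 = 1, h_2 = 7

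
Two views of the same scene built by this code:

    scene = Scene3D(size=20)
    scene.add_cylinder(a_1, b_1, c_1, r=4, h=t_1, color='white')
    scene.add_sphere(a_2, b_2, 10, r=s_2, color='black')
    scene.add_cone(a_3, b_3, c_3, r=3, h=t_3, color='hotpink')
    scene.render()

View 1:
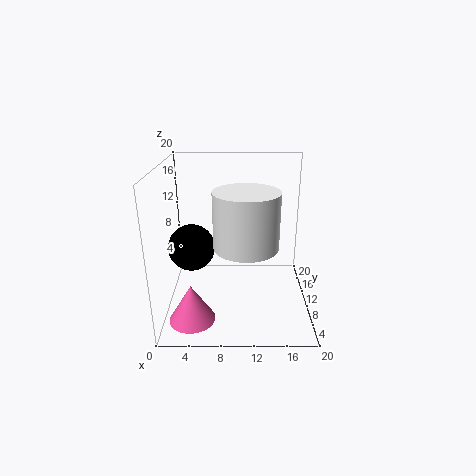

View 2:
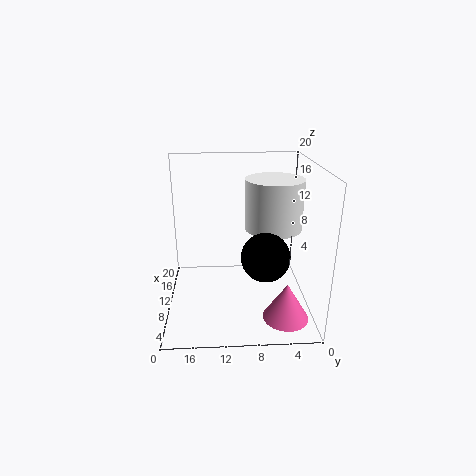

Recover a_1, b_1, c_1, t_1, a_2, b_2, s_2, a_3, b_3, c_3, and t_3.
a_1 = 11, b_1 = 5, c_1 = 11, t_1 = 7, a_2 = 4, b_2 = 7, s_2 = 3, a_3 = 4, b_3 = 4, c_3 = 1, t_3 = 5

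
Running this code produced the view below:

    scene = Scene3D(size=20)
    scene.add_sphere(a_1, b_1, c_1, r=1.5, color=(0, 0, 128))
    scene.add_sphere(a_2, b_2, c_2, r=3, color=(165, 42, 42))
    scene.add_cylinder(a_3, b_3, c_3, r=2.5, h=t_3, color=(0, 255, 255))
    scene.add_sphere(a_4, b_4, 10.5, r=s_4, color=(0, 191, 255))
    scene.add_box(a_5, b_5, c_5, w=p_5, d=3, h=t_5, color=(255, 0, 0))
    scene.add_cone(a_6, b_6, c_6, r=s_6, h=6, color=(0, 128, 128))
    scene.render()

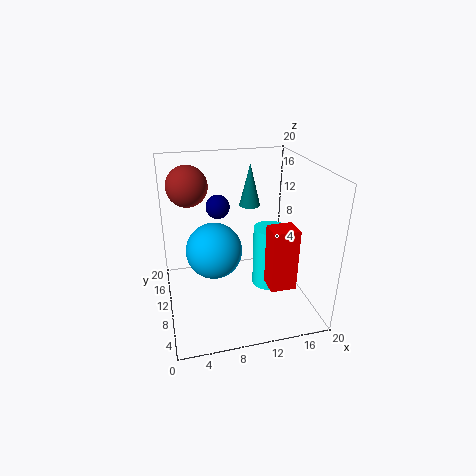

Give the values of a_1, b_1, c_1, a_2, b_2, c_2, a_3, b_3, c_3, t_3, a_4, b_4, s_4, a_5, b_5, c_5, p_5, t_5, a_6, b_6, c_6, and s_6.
a_1 = 7
b_1 = 8.5
c_1 = 15.5
a_2 = 4
b_2 = 16
c_2 = 16
a_3 = 15.5
b_3 = 12
c_3 = 0.5
t_3 = 9.5
a_4 = 6
b_4 = 6.5
s_4 = 3.5
a_5 = 13
b_5 = 4
c_5 = 4.5
p_5 = 3.5
t_5 = 8.5
a_6 = 12.5
b_6 = 13
c_6 = 13.5
s_6 = 1.5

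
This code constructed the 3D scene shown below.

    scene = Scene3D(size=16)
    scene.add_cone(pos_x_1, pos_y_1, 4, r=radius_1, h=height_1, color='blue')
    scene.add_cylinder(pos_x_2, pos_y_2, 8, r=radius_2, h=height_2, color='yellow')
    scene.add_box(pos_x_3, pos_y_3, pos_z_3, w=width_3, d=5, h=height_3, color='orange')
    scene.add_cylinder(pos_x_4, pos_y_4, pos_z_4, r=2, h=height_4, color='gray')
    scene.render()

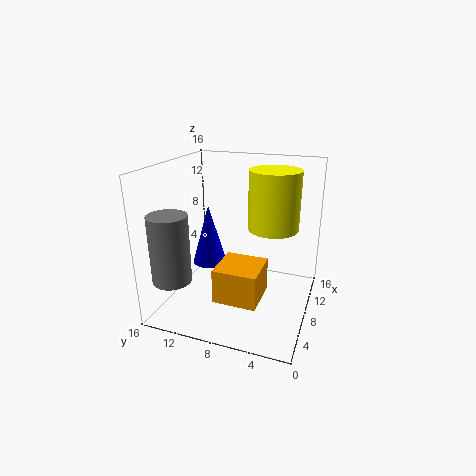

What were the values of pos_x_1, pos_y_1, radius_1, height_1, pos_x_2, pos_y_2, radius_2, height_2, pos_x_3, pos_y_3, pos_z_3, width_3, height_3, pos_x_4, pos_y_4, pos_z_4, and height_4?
pos_x_1 = 9; pos_y_1 = 12; radius_1 = 2; height_1 = 7; pos_x_2 = 12; pos_y_2 = 5; radius_2 = 3; height_2 = 7; pos_x_3 = 5; pos_y_3 = 5; pos_z_3 = 1; width_3 = 5; height_3 = 4; pos_x_4 = 2; pos_y_4 = 13; pos_z_4 = 5; height_4 = 7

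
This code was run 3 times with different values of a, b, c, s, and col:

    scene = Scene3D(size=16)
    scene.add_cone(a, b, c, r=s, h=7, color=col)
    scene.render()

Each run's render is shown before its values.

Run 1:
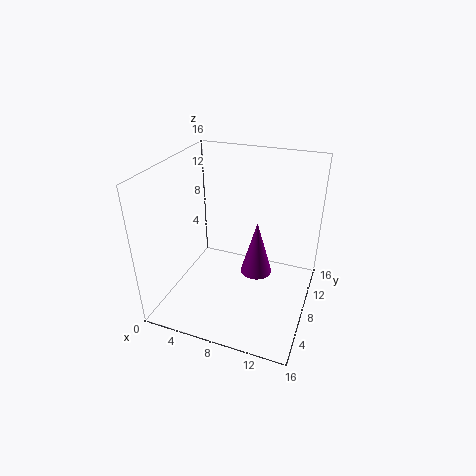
a = 9
b = 12
c = 1
s = 2
col = 'purple'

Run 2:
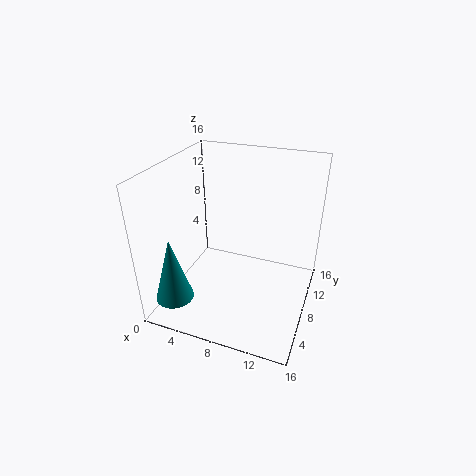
a = 3
b = 2
c = 3
s = 2
col = 'teal'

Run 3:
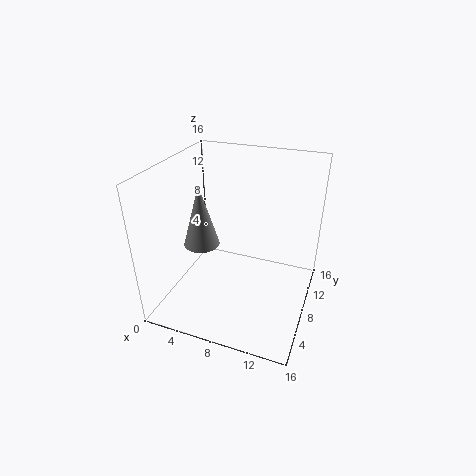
a = 4
b = 7
c = 7
s = 2
col = 'gray'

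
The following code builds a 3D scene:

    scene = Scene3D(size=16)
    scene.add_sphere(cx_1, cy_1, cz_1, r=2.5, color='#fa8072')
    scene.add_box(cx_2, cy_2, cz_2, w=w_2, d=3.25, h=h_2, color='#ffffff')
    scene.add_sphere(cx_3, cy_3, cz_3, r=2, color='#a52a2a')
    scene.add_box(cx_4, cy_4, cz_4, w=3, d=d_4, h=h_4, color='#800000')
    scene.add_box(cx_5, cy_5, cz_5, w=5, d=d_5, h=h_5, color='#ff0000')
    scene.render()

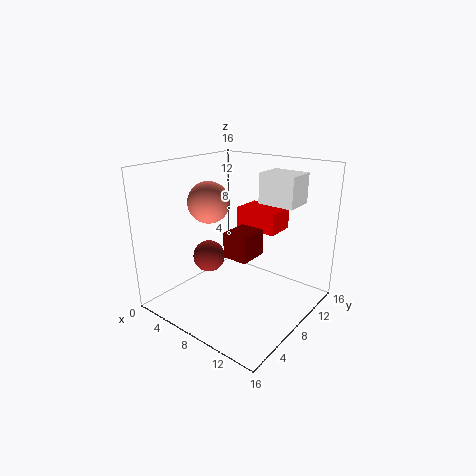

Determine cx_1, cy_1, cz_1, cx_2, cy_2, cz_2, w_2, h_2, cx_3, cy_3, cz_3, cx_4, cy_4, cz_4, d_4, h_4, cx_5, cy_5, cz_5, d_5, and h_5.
cx_1 = 3
cy_1 = 8.75
cz_1 = 11
cx_2 = 9.75
cy_2 = 9.25
cz_2 = 12
w_2 = 4
h_2 = 3.25
cx_3 = 2.5
cy_3 = 9
cz_3 = 3.75
cx_4 = 6.5
cy_4 = 7.25
cz_4 = 5.5
d_4 = 3.5
h_4 = 3
cx_5 = 5.75
cy_5 = 10.75
cz_5 = 8
d_5 = 3.5
h_5 = 2.5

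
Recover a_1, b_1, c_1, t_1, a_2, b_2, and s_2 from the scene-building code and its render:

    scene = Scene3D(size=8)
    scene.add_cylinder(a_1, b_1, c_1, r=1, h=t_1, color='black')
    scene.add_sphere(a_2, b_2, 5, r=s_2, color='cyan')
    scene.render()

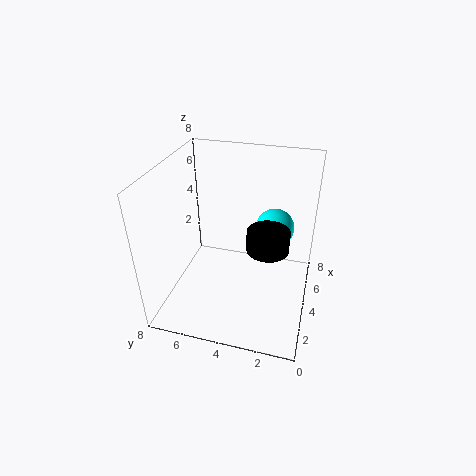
a_1 = 2
b_1 = 2
c_1 = 5
t_1 = 1
a_2 = 4
b_2 = 2
s_2 = 1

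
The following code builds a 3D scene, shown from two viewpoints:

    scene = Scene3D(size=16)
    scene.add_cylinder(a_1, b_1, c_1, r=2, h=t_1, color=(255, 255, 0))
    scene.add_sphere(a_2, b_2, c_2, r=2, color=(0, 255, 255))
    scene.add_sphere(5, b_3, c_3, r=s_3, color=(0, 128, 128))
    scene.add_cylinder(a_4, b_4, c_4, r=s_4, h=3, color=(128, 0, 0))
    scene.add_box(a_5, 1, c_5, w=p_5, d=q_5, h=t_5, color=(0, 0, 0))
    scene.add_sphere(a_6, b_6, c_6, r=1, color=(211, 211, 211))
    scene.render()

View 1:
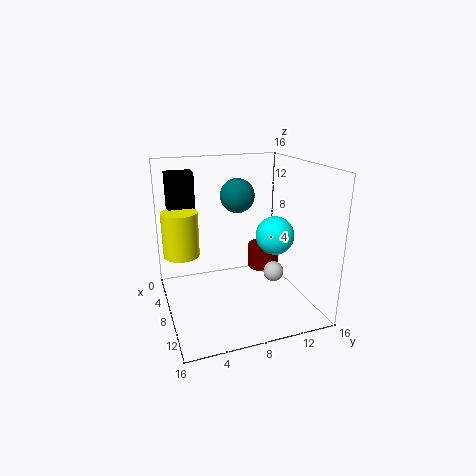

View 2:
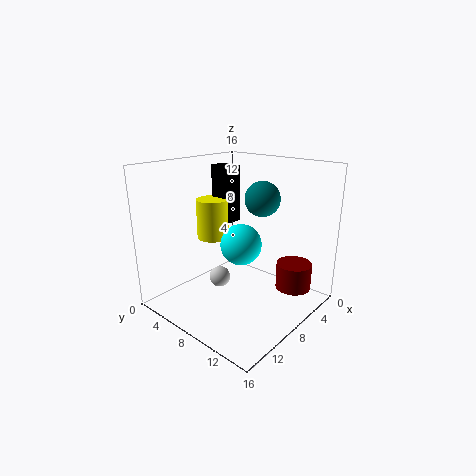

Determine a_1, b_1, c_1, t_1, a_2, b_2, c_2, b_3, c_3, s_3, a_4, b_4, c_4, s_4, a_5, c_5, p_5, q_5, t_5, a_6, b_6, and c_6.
a_1 = 6
b_1 = 2
c_1 = 6
t_1 = 5
a_2 = 11
b_2 = 11
c_2 = 9
b_3 = 9
c_3 = 12
s_3 = 2
a_4 = 4
b_4 = 13
c_4 = 2
s_4 = 2
a_5 = 3
c_5 = 8
p_5 = 2
q_5 = 3
t_5 = 7
a_6 = 13
b_6 = 10
c_6 = 6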